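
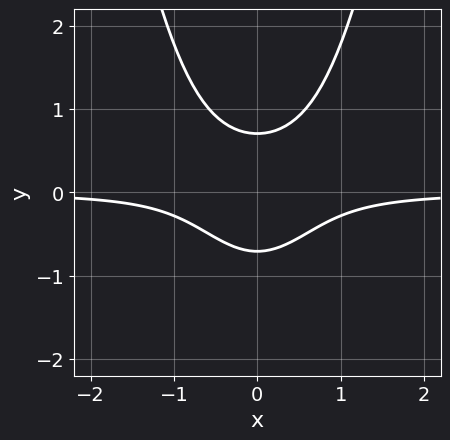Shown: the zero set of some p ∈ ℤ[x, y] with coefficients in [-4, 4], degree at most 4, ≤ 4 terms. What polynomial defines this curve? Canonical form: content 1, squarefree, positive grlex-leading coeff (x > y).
deg p = 3.
Symmetries: mirror symmetry x ↦ −x ⇒ only even powers of x.
Reading off the gridlines: no x-intercept at any integer in the box.
The integer polynomial consistent with all of this is the stated p.

3*x^2*y - 2*y^2 + 1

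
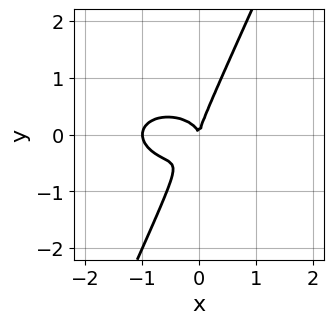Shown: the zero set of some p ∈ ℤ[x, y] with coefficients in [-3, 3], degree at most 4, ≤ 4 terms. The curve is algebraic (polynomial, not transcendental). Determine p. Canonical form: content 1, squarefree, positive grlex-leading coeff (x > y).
Degree: the shape is more complex than any degree-2 curve, so deg p = 3.
Reading off the gridlines: the x-axis gridline crossings are at x ∈ {-1, 0}; it meets the y-axis at y = 0 (among the integer gridlines).
These observations pin down the coefficients.

x^3 + 2*x*y^2 - y^3 + x^2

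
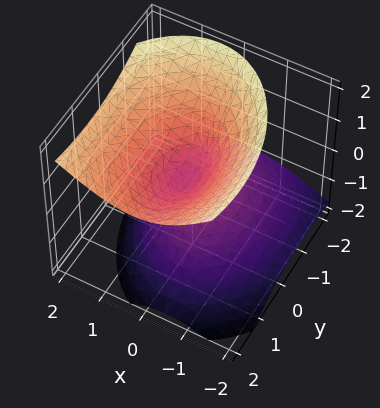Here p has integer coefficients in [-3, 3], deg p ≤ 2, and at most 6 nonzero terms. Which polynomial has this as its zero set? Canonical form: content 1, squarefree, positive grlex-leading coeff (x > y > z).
2*x^2 - x*z + y^2 - y*z - 2*z^2

(a) deg p = 2. The shape is more complex than any degree-1 surface.
(b) From the visible intercepts: it crosses the y-axis at the gridline y = 0; it meets the x-axis at x = 0 (among the integer gridlines); one z-axis crossing is at z = 0.
(c) Matching integer coefficients to the picture gives p.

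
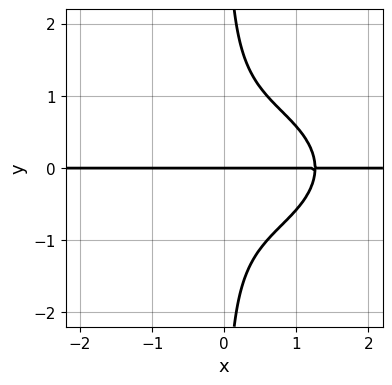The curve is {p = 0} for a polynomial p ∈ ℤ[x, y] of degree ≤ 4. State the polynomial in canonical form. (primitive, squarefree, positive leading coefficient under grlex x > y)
deg p = 4.
From the visible intercepts: it crosses the y-axis at the gridline y = 0; the visible x-axis segment lies entirely on the curve.
Solving for integer coefficients yields p as stated.

x^3*y + 3*x*y^3 - 2*y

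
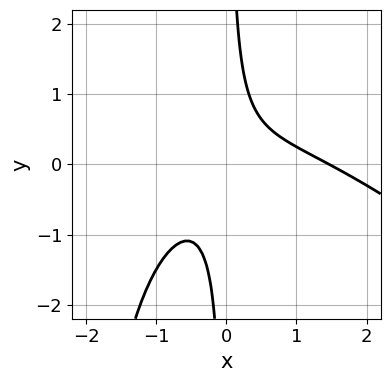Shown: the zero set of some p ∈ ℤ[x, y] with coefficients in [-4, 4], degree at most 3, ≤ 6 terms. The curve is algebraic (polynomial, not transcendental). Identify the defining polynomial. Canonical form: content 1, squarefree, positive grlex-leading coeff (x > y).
1. deg p = 3.
2. Checking where it meets the axes: no y-intercept at any integer in the box.
3. The integer polynomial consistent with all of this is the stated p.

x^3 + x^2*y - x^2 + 3*x*y - 1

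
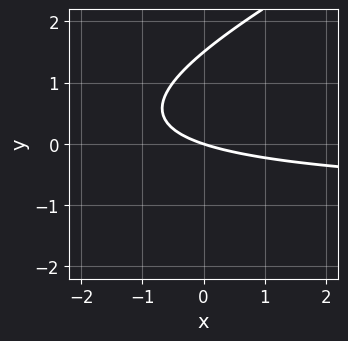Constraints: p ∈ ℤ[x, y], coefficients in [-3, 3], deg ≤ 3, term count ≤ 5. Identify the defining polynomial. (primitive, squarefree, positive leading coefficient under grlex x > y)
First, the degree is 2 — no degree-1 curve has this shape.
Then, against the integer gridlines: one y-axis crossing is at y = 0; one x-axis crossing is at x = 0.
Finally, matching integer coefficients to the picture gives p.

x*y - 2*y^2 + x + 3*y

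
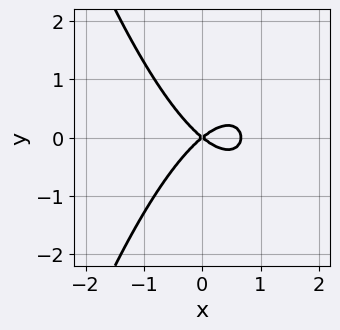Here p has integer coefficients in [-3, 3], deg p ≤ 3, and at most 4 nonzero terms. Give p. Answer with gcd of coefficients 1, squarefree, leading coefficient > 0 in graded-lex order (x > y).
(a) The degree is 3 — the shape is more complex than any degree-2 curve.
(b) Symmetries: mirror symmetry y ↦ −y ⇒ only even powers of y.
(c) From the visible intercepts: it crosses the x-axis at the gridline x = 0; it meets the y-axis at y = 0 (among the integer gridlines).
(d) Fitting integer coefficients to these (and the overall shape) gives p.

3*x^3 - 2*x^2 + 3*y^2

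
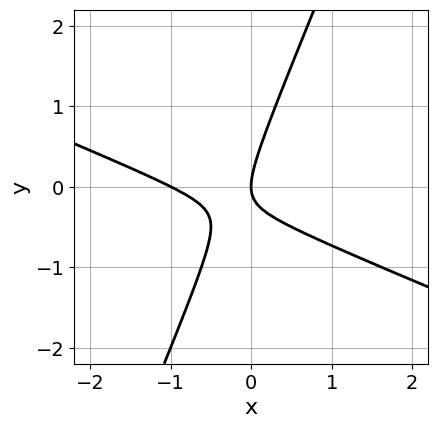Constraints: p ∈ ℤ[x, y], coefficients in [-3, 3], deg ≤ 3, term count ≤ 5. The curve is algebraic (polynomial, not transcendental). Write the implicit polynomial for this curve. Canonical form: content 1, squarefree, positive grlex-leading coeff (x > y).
First, deg p = 2.
Next, observable constraints: among the integer gridlines, it crosses the x-axis at x ∈ {-1, 0}; it meets the y-axis at y = 0 (among the integer gridlines).
Finally, putting this together gives p.

x^2 + 2*x*y - y^2 + x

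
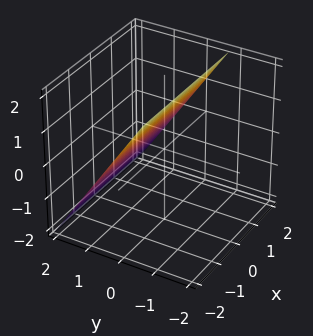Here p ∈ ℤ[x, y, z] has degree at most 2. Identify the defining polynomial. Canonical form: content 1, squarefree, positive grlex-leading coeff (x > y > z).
(a) deg p = 1.
(b) Checking where it meets the axes: it meets the z-axis at z = 1 (among the integer gridlines); no x-intercept at any integer in the box.
(c) Solving for integer coefficients yields p as stated.

3*y + 2*z - 2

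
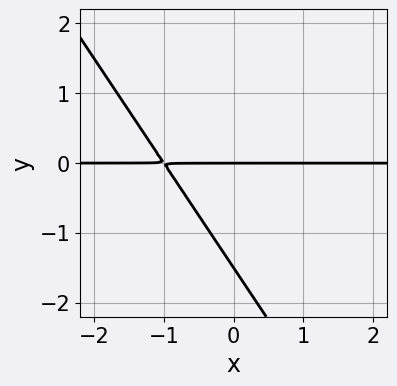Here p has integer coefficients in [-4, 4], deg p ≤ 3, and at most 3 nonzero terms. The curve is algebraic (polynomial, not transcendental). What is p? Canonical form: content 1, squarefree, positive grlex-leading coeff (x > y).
1. The degree is 2 — no degree-1 curve has this shape.
2. Reading off the gridlines: it meets the y-axis at y = 0 (among the integer gridlines); every point of the x-axis in the box is on the curve.
3. Putting this together gives p.

3*x*y + 2*y^2 + 3*y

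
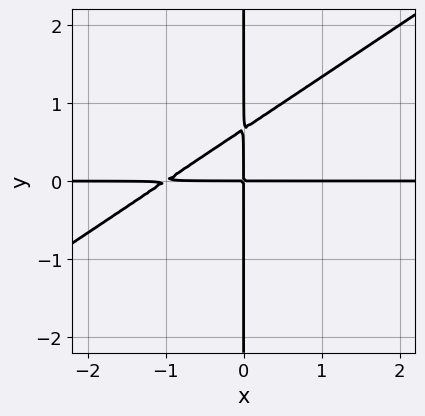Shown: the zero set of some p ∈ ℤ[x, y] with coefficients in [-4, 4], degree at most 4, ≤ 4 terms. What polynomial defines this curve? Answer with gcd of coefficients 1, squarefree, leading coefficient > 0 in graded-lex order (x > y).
(a) Degree: no degree-2 curve has this shape, so deg p = 3.
(b) Reading off the gridlines: every point of the y-axis in the box is on the curve; the visible x-axis segment lies entirely on the curve.
(c) Matching integer coefficients to the picture gives p.

2*x^2*y - 3*x*y^2 + 2*x*y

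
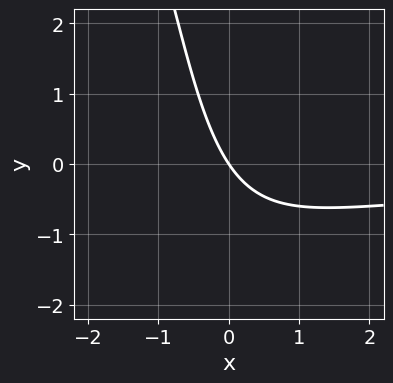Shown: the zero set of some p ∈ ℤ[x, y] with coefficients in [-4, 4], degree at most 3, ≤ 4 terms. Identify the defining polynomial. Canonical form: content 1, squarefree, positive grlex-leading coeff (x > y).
x^2*y + 2*x*y + 3*x + 2*y

1. Degree: no degree-2 curve has this shape, so deg p = 3.
2. From the visible intercepts: it meets the x-axis at x = 0 (among the integer gridlines); it crosses the y-axis at the gridline y = 0.
3. The integer polynomial consistent with all of this is the stated p.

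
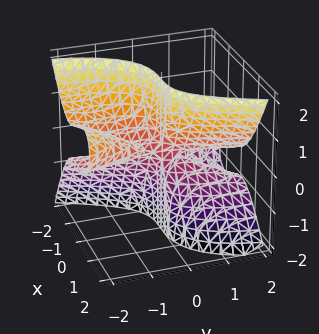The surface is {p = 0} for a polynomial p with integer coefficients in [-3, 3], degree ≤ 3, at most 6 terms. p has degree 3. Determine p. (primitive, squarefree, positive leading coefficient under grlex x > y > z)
deg p = 3. The shape is more complex than any degree-2 surface.
From the axis intercepts and sections: it crosses the x-axis at the gridline x = 0; every point of the y-axis in the box is on the surface.
Assembling these constraints gives the stated polynomial. Check: (0, 0, 1) on the z-axis lies on the surface, and p(0, 0, 1) = 0. ✓

2*x^3 + x*y*z - y^2*z - 2*y*z^2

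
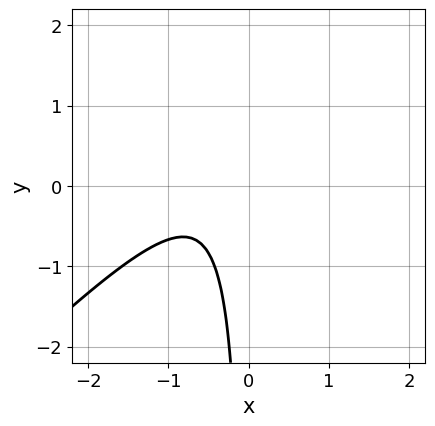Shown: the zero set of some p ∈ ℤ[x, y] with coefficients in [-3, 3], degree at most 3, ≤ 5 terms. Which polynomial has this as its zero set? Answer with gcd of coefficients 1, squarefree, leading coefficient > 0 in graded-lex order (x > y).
Degree: the shape is more complex than any degree-1 curve, so deg p = 2.
From the axis intercepts and sections: the curve avoids every integer x-axis point in the box; no y-intercept at any integer in the box.
Matching integer coefficients to the picture gives p.

3*x^2 - 3*x*y + 3*x + 2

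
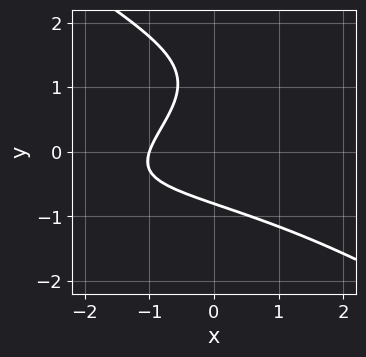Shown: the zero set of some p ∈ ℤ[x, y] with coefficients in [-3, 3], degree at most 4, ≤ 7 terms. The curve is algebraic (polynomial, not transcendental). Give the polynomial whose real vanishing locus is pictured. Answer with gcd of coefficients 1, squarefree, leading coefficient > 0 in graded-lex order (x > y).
x^2*y - 2*y^3 + 3*y^2 - 3*x - 3

Degree: no degree-2 curve has this shape, so deg p = 3.
Checking where it meets the axes: it crosses the x-axis at the gridline x = -1.
The integer polynomial consistent with all of this is the stated p.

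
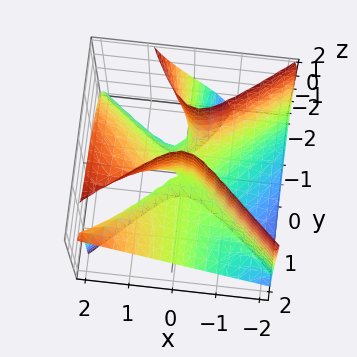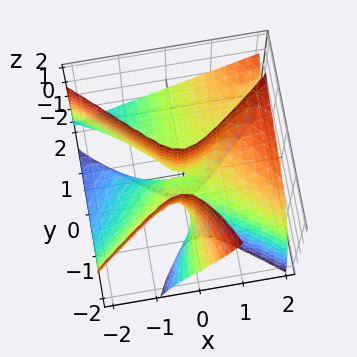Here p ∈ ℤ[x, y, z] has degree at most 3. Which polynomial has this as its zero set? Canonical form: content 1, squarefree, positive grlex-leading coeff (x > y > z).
First, degree: a generic line meets the surface in up to 3 points, so deg p = 3.
Then, reading off the gridlines: the visible z-axis segment lies entirely on the surface; every point of the y-axis in the box is on the surface; it meets the x-axis at x = 0 (among the integer gridlines).
Finally, together with the visible shape, these determine p as stated.

2*x^3 - 3*x^2*z - 3*x*y^2 + 3*y^2*z + 3*y*z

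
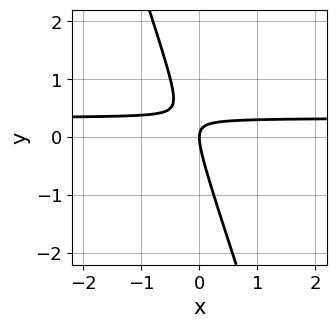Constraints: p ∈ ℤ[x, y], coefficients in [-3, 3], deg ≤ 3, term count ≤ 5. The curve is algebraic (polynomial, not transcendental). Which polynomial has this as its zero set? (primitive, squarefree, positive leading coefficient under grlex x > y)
(a) Degree: no degree-1 curve has this shape, so deg p = 2.
(b) Reading off the gridlines: it crosses the x-axis at the gridline x = 0; it crosses the y-axis at the gridline y = 0.
(c) Putting this together gives p.

3*x*y + y^2 - x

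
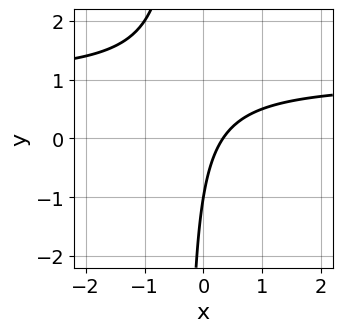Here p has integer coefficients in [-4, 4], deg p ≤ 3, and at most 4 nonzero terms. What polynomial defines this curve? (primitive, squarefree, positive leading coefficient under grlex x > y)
1. The degree is 2 — a generic line meets the curve in up to 2 points.
2. From the axis intercepts and sections: it crosses the y-axis at the gridline y = -1.
3. Together with the visible shape, these determine p as stated.

3*x*y - 3*x + y + 1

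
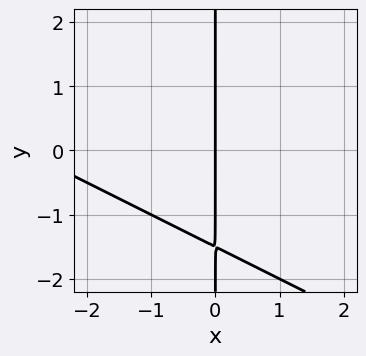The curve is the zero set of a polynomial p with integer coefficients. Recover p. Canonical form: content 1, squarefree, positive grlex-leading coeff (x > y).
x^2 + 2*x*y + 3*x

1. The degree is 2 — no degree-1 curve has this shape.
2. Observable constraints: it crosses the x-axis at the gridline x = 0; the visible y-axis segment lies entirely on the curve.
3. Assembling these constraints gives the stated polynomial.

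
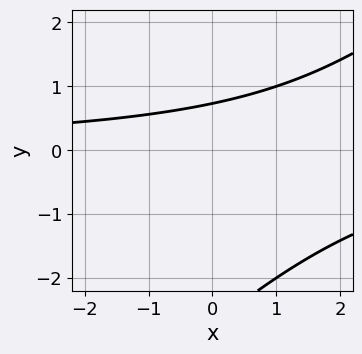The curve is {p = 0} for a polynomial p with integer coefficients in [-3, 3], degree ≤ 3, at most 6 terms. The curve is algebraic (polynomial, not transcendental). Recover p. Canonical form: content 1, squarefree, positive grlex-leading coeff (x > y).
(a) The degree is 2 — a generic line meets the curve in up to 2 points.
(b) From the axis intercepts and sections: it misses every integer gridline on the x-axis.
(c) These observations pin down the coefficients.

x*y - y^2 - 2*y + 2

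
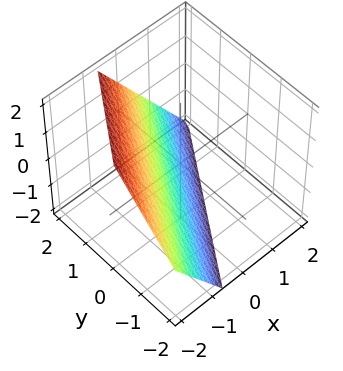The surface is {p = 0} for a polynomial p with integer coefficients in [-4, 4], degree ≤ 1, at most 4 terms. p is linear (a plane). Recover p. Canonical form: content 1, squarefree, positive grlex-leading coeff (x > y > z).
3*x - 2*y + 2*z + 2

First, the degree is 1 — the surface is flat (a plane).
Then, reading off the gridlines: it crosses the z-axis at the gridline z = -1; it meets the y-axis at y = 1 (among the integer gridlines).
Finally, putting this together gives p.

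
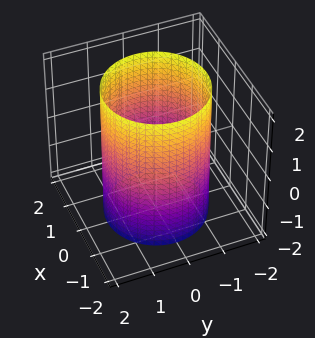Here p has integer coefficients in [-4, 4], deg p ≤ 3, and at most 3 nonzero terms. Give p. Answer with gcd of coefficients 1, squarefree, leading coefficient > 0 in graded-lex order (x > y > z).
x^2 + y^2 - 2

(a) The degree is 2 — a cylinder; a quadric.
(b) Symmetries: mirror symmetry z ↦ −z ⇒ only even powers of z; the surface is invariant under rotation about z: p = q(x² + y², z).
(c) From the visible intercepts: a circular section at z = -1 has radius between 1 and 2; no z-intercept at any integer in the box.
(d) Solving for integer coefficients yields p as stated.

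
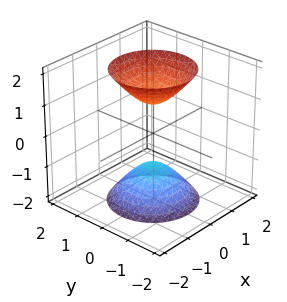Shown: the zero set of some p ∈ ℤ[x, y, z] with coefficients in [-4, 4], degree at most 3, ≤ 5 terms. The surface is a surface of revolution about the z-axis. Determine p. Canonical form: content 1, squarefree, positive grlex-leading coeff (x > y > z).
First, the picture has 2 separate pieces.
Then, degree: no degree-1 surface has this shape, so deg p = 2.
Then, by symmetry, the surface is invariant under rotation about z: p = q(x² + y², z).
Then, reading off the gridlines: the z-axis gridline crossings are at z ∈ {-1, 1}; a circular section at z = -2 has radius between 1 and 2; it misses every integer gridline on the y-axis.
Finally, matching integer coefficients to the picture gives p.

2*x^2 + 2*y^2 - z^2 + 1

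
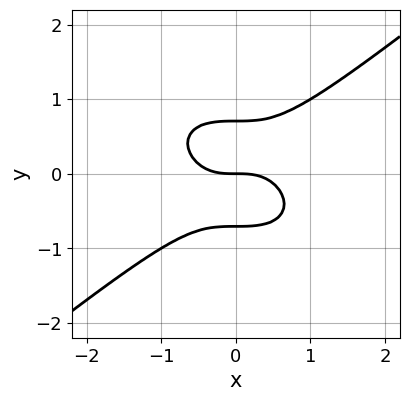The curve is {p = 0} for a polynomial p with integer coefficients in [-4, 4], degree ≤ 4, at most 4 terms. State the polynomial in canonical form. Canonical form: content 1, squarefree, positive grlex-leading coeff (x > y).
x^3 - 2*y^3 + y

The degree is 3 — no degree-2 curve has this shape.
Against the integer gridlines: one x-axis crossing is at x = 0; one y-axis crossing is at y = 0.
Solving for integer coefficients yields p as stated.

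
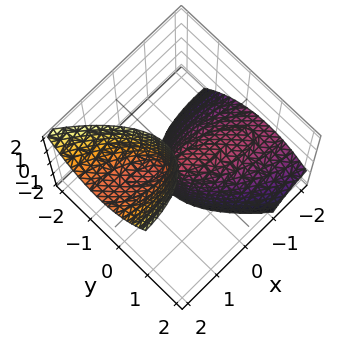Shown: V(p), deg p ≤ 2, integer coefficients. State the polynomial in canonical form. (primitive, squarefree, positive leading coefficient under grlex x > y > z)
x^2 + 2*x*y - 3*x*z + 3*y^2 + z

I count 2 distinct pieces.
The degree is 2 — a generic line meets the surface in up to 2 points.
Reading off the gridlines: it meets the x-axis at x = 0 (among the integer gridlines); it crosses the y-axis at the gridline y = 0; it crosses the z-axis at the gridline z = 0.
Fitting integer coefficients to these (and the overall shape) gives p.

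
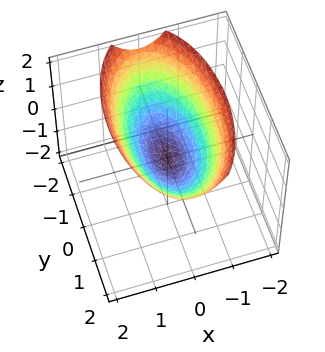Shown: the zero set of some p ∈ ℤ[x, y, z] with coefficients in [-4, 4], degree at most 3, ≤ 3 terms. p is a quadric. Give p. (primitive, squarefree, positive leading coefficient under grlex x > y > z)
Degree: a single bowl opening along one axis; a quadric, so deg p = 2.
Symmetries: mirror symmetry y ↦ −y ⇒ only even powers of y; mirror symmetry x ↦ −x ⇒ only even powers of x.
From the visible intercepts: it meets the z-axis at z = 0 (among the integer gridlines); it crosses the y-axis at the gridline y = 0; it crosses the x-axis at the gridline x = 0.
Putting this together gives p.

3*x^2 + y^2 - 3*z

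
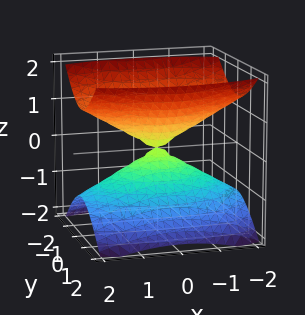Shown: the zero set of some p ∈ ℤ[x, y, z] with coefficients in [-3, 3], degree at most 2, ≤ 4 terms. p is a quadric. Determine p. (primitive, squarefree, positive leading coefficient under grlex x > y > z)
There are 2 components. Treating them together as one polynomial.
The degree is 2 — two nappes meeting at a single point; a quadric.
Symmetries: mirror symmetry z ↦ −z ⇒ only even powers of z; it's symmetric under x → −x, forcing even powers of x; mirror symmetry y ↦ −y ⇒ only even powers of y.
Against the integer gridlines: one z-axis crossing is at z = 0; one y-axis crossing is at y = 0.
Assembling these constraints gives the stated polynomial.

x^2 + 3*y^2 - 3*z^2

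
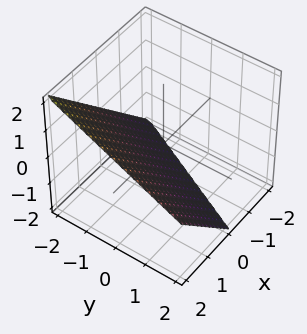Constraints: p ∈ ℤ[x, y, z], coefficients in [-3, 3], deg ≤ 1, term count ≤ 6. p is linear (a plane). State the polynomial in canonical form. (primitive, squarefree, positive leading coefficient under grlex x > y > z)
(a) Degree: every cross-section is a straight line — this is a plane, so deg p = 1.
(b) Checking where it meets the axes: it meets the y-axis at y = -2 (among the integer gridlines); one x-axis crossing is at x = 1; it crosses the z-axis at the gridline z = -1.
(c) Putting this together gives p.

2*x - y - 2*z - 2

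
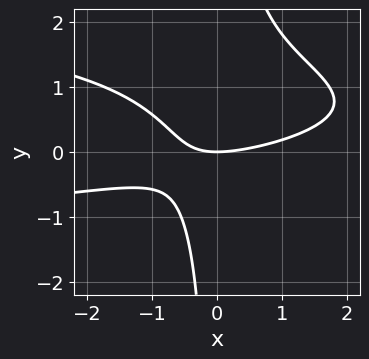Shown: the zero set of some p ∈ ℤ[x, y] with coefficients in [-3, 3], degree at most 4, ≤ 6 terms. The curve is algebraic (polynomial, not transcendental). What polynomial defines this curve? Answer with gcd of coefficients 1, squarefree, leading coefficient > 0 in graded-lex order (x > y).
3*x*y^2 + x^2 - 3*x*y - 3*y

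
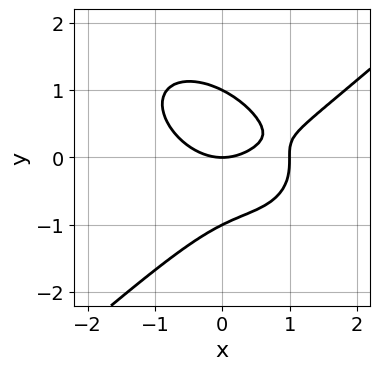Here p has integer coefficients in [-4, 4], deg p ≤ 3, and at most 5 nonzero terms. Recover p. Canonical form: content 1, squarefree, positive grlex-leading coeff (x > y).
1. Degree: the shape is more complex than any degree-2 curve, so deg p = 3.
2. From the visible intercepts: the x-axis gridline crossings are at x ∈ {0, 1}; among the integer gridlines, it crosses the y-axis at y ∈ {-1, 0, 1}.
3. Solving for integer coefficients yields p as stated.

2*x^3 - 3*y^3 - 2*x^2 - 3*x*y + 3*y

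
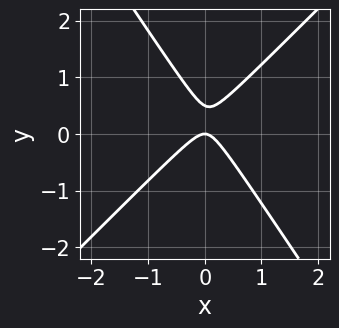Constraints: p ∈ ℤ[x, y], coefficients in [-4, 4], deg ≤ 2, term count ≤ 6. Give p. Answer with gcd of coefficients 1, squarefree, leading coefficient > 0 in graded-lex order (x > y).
deg p = 2.
Observable constraints: one y-axis crossing is at y = 0; one x-axis crossing is at x = 0.
Solving for integer coefficients yields p as stated.

3*x^2 - x*y - 2*y^2 + y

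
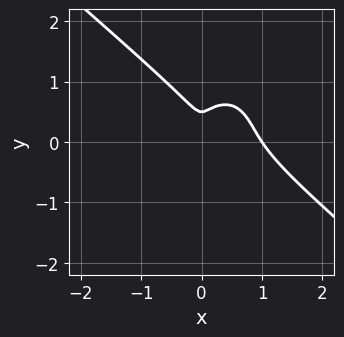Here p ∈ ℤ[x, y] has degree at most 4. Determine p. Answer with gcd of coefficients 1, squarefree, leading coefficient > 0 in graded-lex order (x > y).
1. The degree is 3 — the shape is more complex than any degree-2 curve.
2. Against the integer gridlines: one x-axis crossing is at x = 1.
3. Together with the visible shape, these determine p as stated.

3*x^3 + 2*x^2*y + 2*y^3 - 3*x^2 - y^2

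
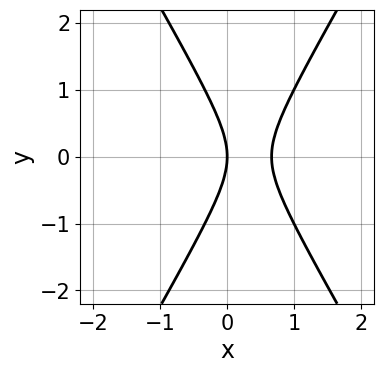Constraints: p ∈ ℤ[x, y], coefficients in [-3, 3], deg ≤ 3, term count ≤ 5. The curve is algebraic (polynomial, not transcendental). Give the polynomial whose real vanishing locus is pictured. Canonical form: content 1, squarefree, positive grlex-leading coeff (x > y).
3*x^2 - y^2 - 2*x

1. Degree: the shape is more complex than any degree-1 curve, so deg p = 2.
2. Symmetries: it's symmetric under y → −y, forcing even powers of y.
3. Against the integer gridlines: it crosses the y-axis at the gridline y = 0; it crosses the x-axis at the gridline x = 0.
4. Assembling these constraints gives the stated polynomial.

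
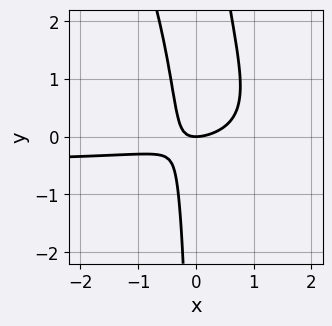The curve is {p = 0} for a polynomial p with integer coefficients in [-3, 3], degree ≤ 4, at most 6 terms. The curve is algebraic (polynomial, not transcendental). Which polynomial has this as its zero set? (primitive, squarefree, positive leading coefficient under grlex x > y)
deg p = 3. The shape is more complex than any degree-2 curve.
Reading off the gridlines: one y-axis crossing is at y = 0; one x-axis crossing is at x = 0.
Matching integer coefficients to the picture gives p.

2*x^2*y + x*y^2 + x^2 - 2*x*y - y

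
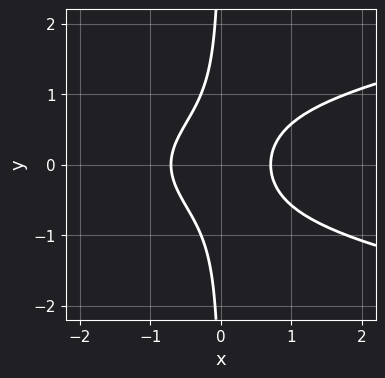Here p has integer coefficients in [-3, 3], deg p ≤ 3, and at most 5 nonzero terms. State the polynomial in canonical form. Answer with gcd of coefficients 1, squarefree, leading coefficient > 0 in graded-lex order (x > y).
3*x*y^2 - 2*x^2 + 1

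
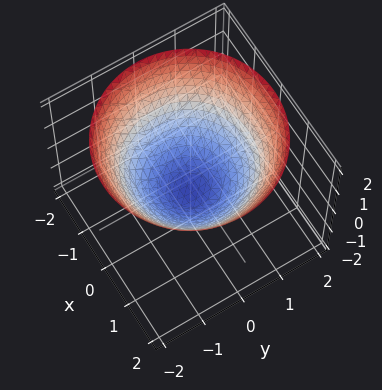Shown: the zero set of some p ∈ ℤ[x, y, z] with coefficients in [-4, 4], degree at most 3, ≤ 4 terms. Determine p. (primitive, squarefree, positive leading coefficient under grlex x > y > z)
2*x^2 + 2*y^2 - 3*z - 2

First, degree: no degree-1 surface has this shape, so deg p = 2.
Next, symmetries: rotational symmetry about the z-axis ⇒ p depends on x, y only through x² + y².
Next, against the integer gridlines: a circular section at z = 0 has radius exactly 1; among the integer gridlines, it crosses the x-axis at x ∈ {-1, 1}; the y-axis gridline crossings are at y ∈ {-1, 1}.
Finally, these observations pin down the coefficients.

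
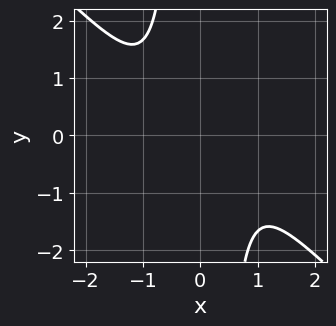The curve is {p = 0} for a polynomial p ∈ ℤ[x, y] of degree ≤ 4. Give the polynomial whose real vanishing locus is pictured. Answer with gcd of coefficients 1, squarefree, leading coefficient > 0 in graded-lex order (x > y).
3*x^4 + 3*x^3*y + 2

1. Degree: no degree-3 curve has this shape, so deg p = 4.
2. Against the integer gridlines: it misses every integer gridline on the x-axis; the curve avoids every integer y-axis point in the box.
3. Fitting integer coefficients to these (and the overall shape) gives p.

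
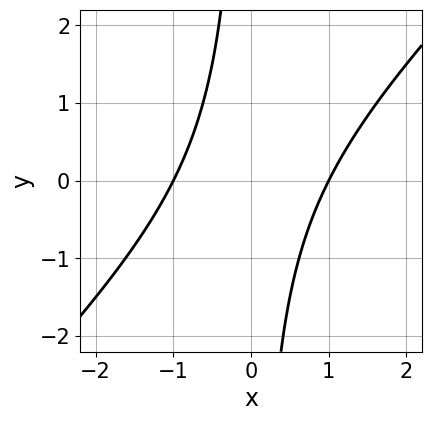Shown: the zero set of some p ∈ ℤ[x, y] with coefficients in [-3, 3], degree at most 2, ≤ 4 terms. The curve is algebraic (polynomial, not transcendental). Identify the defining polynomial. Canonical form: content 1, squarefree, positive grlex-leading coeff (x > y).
First, the degree is 2 — a generic line meets the curve in up to 2 points.
Then, observable constraints: it misses every integer gridline on the y-axis; among the integer gridlines, it crosses the x-axis at x ∈ {-1, 1}.
Finally, matching integer coefficients to the picture gives p.

x^2 - x*y - 1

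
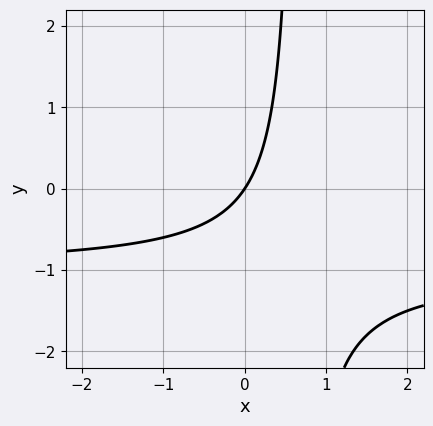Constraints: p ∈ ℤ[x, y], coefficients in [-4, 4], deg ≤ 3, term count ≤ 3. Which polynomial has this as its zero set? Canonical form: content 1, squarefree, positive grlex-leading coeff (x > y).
(a) deg p = 2. No degree-1 curve has this shape.
(b) Observable constraints: it crosses the y-axis at the gridline y = 0; one x-axis crossing is at x = 0.
(c) Assembling these constraints gives the stated polynomial.

3*x*y + 3*x - 2*y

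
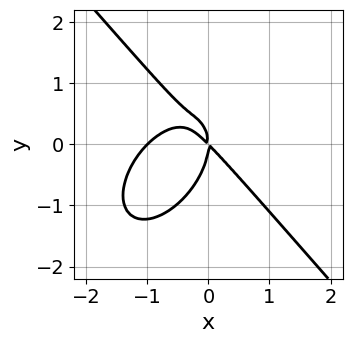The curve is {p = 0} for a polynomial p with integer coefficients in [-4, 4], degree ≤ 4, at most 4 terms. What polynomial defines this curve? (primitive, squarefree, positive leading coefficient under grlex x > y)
3*x^3 + 2*y^3 + 3*x^2 + 3*x*y

First, the degree is 3 — a generic line meets the curve in up to 3 points.
Next, checking where it meets the axes: one y-axis crossing is at y = 0; the x-axis gridline crossings are at x ∈ {-1, 0}.
Finally, fitting integer coefficients to these (and the overall shape) gives p.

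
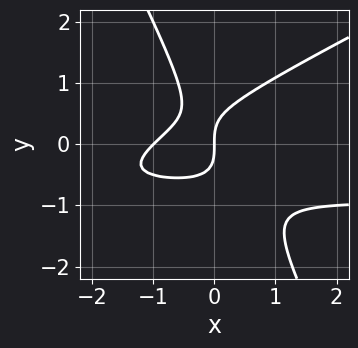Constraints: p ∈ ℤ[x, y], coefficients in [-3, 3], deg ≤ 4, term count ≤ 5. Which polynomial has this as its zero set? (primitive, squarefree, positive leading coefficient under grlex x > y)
1. deg p = 3. The shape is more complex than any degree-2 curve.
2. From the axis intercepts and sections: it crosses the y-axis at the gridline y = 0; among the integer gridlines, it crosses the x-axis at x ∈ {-1, 0}.
3. These observations pin down the coefficients.

2*x^2*y - 3*x*y^2 - 2*y^3 + 2*x^2 + 2*x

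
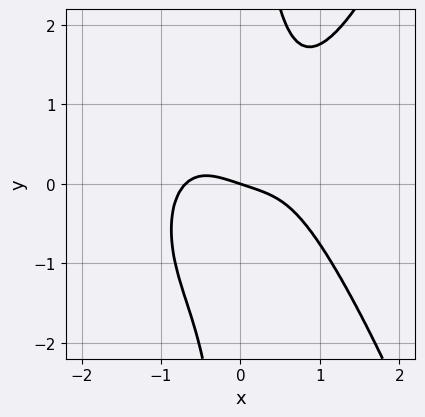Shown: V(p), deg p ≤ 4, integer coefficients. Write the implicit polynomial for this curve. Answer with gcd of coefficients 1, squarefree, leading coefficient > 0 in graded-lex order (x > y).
3*x^4 - 3*x*y^2 + x + 3*y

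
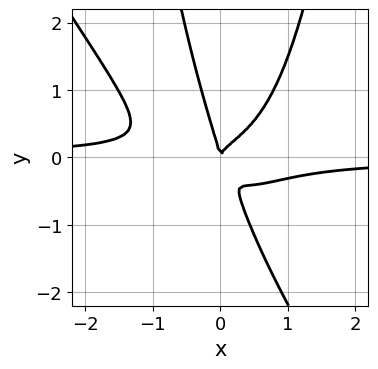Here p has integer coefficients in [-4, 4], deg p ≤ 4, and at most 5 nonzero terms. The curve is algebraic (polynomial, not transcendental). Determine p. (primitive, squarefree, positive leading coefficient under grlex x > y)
3*x^3*y + 2*x^2*y^2 - 3*x*y^2 - y^3 + x^2

(a) Degree: a generic line meets the curve in up to 4 points, so deg p = 4.
(b) Observable constraints: it meets the x-axis at x = 0 (among the integer gridlines); it crosses the y-axis at the gridline y = 0.
(c) Together with the visible shape, these determine p as stated.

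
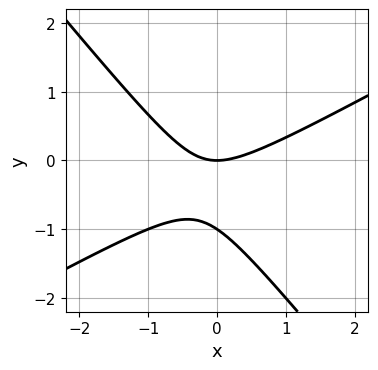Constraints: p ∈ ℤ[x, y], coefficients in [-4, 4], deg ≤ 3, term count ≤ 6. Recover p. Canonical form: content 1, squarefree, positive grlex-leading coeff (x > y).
2*x^2 - 2*x*y - 3*y^2 - 3*y

deg p = 2.
From the axis intercepts and sections: the y-axis gridline crossings are at y ∈ {-1, 0}; it crosses the x-axis at the gridline x = 0.
Together with the visible shape, these determine p as stated.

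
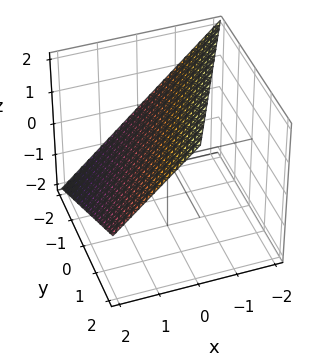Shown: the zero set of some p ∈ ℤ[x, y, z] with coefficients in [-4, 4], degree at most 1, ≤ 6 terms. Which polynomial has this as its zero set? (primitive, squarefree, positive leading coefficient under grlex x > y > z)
deg p = 1. The surface is flat (a plane).
From the visible intercepts: one y-axis crossing is at y = -2; one x-axis crossing is at x = 1.
Assembling these constraints gives the stated polynomial. Check: (0, 0, 1) on the z-axis lies on the surface, and p(0, 0, 1) = 0. ✓

2*x - y + 2*z - 2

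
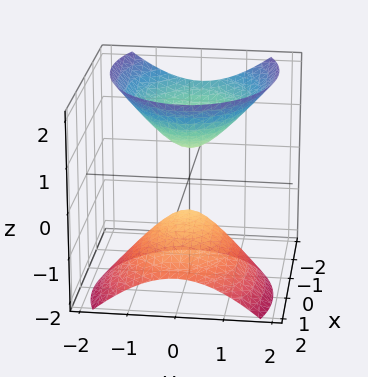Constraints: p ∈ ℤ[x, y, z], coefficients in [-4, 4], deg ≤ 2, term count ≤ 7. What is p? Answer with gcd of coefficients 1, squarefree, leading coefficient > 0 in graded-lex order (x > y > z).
1. I count 2 distinct pieces. Treating them together as one polynomial.
2. deg p = 2. The shape is more complex than any degree-1 surface.
3. Reading off the gridlines: the surface avoids every integer y-axis point in the box; the surface avoids every integer x-axis point in the box.
4. These observations pin down the coefficients.

2*x^2 + 2*x*z + 3*y^2 - 2*z^2 + 1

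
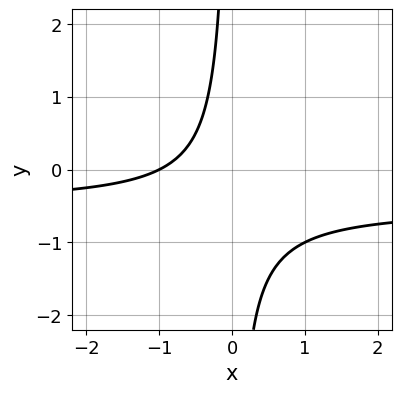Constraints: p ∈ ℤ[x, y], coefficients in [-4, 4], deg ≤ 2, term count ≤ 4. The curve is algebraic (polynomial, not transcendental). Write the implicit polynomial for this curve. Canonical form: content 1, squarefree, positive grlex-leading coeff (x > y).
First, degree: a generic line meets the curve in up to 2 points, so deg p = 2.
Next, from the axis intercepts and sections: one x-axis crossing is at x = -1; it misses every integer gridline on the y-axis.
Finally, putting this together gives p.

2*x*y + x + 1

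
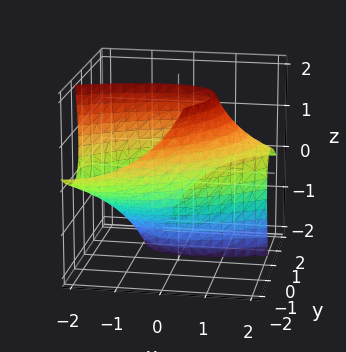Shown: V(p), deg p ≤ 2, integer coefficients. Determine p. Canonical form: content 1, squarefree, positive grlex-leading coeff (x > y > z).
The degree is 2 — a generic line meets the surface in up to 2 points.
Putting this together gives p.

x^2 - 2*x*y + 2*y^2 + 3*y*z + z^2 - 3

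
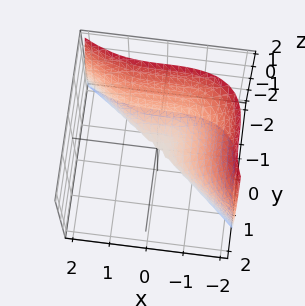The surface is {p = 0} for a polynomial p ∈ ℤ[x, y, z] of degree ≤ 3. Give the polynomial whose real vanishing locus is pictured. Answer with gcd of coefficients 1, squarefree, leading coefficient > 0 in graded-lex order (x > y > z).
x^3 + 2*y^3 + 2*z^2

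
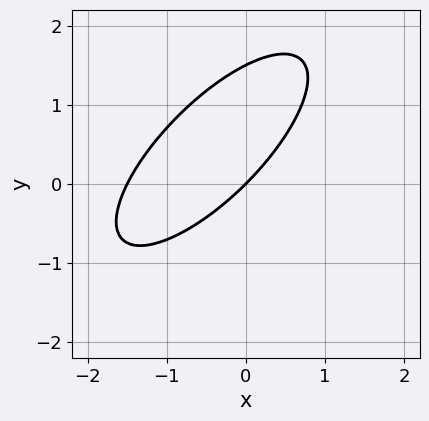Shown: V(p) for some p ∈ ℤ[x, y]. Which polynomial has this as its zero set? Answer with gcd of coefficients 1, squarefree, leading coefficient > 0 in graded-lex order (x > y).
1. deg p = 2.
2. Reading off the gridlines: one y-axis crossing is at y = 0; one x-axis crossing is at x = 0.
3. Fitting integer coefficients to these (and the overall shape) gives p.

2*x^2 - 3*x*y + 2*y^2 + 3*x - 3*y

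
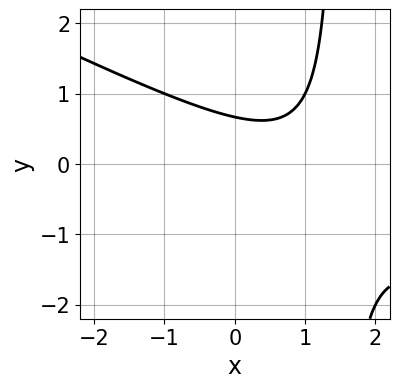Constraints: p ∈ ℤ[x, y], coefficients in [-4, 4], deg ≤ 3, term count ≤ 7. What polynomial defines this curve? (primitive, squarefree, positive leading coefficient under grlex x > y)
First, the degree is 2 — no degree-1 curve has this shape.
Next, against the integer gridlines: no x-intercept at any integer in the box.
Finally, assembling these constraints gives the stated polynomial.

x^2 + 2*x*y - 2*x - 3*y + 2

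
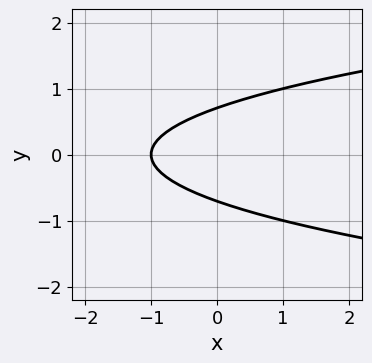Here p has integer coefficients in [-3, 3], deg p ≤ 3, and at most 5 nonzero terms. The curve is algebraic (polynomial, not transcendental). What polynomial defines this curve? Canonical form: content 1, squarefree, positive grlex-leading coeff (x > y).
2*y^2 - x - 1

1. deg p = 2.
2. Symmetries: it's symmetric under y → −y, forcing even powers of y.
3. From the axis intercepts and sections: it crosses the x-axis at the gridline x = -1.
4. Putting this together gives p.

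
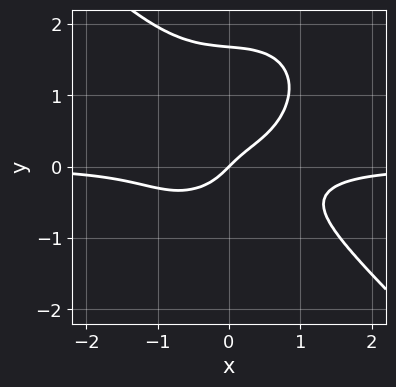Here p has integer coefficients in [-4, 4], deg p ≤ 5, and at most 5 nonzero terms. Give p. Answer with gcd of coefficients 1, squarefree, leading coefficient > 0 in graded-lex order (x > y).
First, the degree is 4 — a generic line meets the curve in up to 4 points.
Next, from the axis intercepts and sections: one y-axis crossing is at y = 0; it crosses the x-axis at the gridline x = 0.
Finally, fitting integer coefficients to these (and the overall shape) gives p.

2*x^3*y + 2*y^4 - 3*y^3 + x - y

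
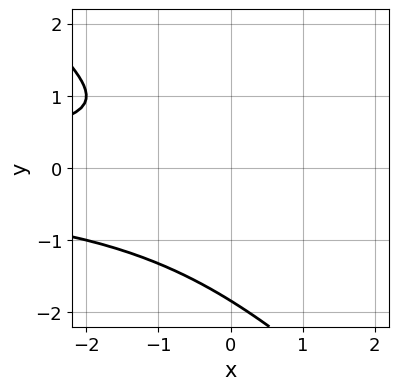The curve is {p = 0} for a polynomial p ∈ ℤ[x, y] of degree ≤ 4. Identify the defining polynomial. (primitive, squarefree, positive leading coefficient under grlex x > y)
1. Degree: no degree-2 curve has this shape, so deg p = 3.
2. Checking where it meets the axes: it misses every integer gridline on the x-axis.
3. Solving for integer coefficients yields p as stated.

x*y^2 + y^3 + y^2 - y + 1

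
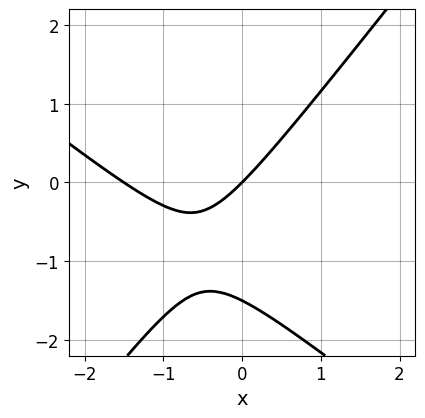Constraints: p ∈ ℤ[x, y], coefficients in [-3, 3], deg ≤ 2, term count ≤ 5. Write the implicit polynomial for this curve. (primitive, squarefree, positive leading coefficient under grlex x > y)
2*x^2 + x*y - 2*y^2 + 3*x - 3*y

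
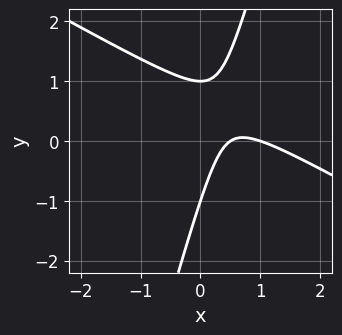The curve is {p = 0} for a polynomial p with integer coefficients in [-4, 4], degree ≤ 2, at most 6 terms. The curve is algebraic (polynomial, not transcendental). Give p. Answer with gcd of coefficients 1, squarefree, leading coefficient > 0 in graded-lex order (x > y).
1. The degree is 2 — no degree-1 curve has this shape.
2. Reading off the gridlines: among the integer gridlines, it crosses the y-axis at y ∈ {-1, 1}; it meets the x-axis at x = 1 (among the integer gridlines).
3. The integer polynomial consistent with all of this is the stated p.

2*x^2 + 3*x*y - y^2 - 3*x + 1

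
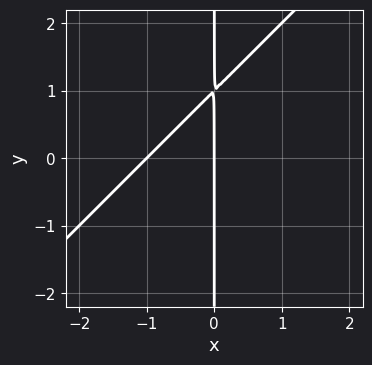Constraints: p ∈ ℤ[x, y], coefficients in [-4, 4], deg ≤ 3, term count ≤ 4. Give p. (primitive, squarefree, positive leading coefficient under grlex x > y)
x^2 - x*y + x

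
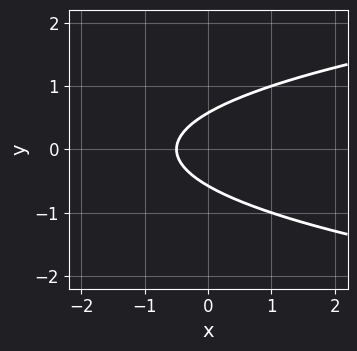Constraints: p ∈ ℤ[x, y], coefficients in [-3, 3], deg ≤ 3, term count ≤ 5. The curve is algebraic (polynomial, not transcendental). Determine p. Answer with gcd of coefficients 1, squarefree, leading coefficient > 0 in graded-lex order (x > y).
3*y^2 - 2*x - 1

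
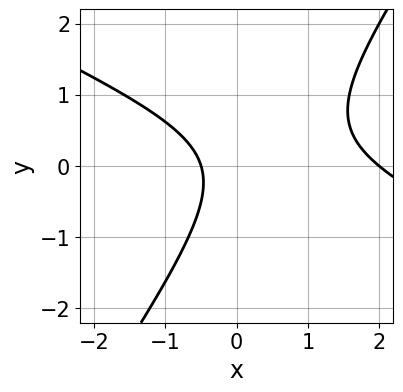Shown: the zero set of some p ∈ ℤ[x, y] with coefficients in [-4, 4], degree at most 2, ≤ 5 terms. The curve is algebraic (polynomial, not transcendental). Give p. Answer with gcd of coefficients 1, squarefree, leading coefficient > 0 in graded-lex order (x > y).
1. The degree is 2 — the shape is more complex than any degree-1 curve.
2. Observable constraints: the curve avoids every integer y-axis point in the box; one x-axis crossing is at x = 2.
3. Putting this together gives p.

2*x^2 + 3*x*y - 3*y^2 - 3*x - 2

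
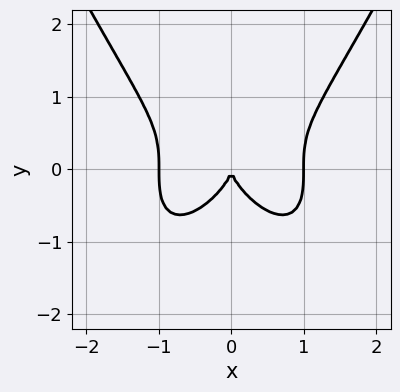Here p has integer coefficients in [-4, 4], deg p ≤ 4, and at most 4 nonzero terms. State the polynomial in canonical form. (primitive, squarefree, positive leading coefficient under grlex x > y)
(a) The degree is 4 — the shape is more complex than any degree-3 curve.
(b) Symmetries: the x ↦ −x reflection is a symmetry, so x appears only in even powers.
(c) Against the integer gridlines: among the integer gridlines, it crosses the x-axis at x ∈ {-1, 0, 1}; it meets the y-axis at y = 0 (among the integer gridlines).
(d) Solving for integer coefficients yields p as stated.

x^4 - y^3 - x^2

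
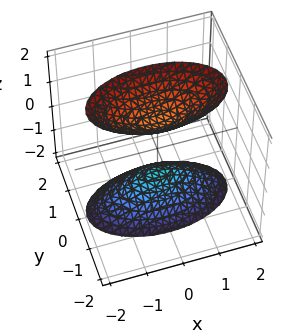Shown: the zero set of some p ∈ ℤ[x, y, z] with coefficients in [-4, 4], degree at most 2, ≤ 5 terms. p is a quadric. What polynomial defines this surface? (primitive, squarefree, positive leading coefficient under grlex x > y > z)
There are 2 components. Treating them together as one polynomial.
Degree: two sheets facing apart; a quadric, so deg p = 2.
Symmetries: the x ↦ −x reflection is a symmetry, so x appears only in even powers; it's symmetric under y → −y, forcing even powers of y; it's symmetric under z → −z, forcing even powers of z.
From the axis intercepts and sections: the surface avoids every integer x-axis point in the box; among the integer gridlines, it crosses the z-axis at z ∈ {-1, 1}; no y-intercept at any integer in the box.
Assembling these constraints gives the stated polynomial.

x^2 + 3*y^2 - z^2 + 1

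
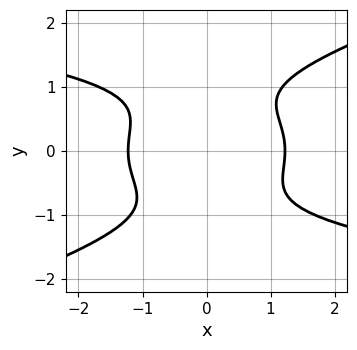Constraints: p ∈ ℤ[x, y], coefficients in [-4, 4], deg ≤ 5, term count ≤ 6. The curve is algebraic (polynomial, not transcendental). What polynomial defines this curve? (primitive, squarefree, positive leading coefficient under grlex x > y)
x*y^3 - 3*y^4 + 2*x^2 + 2*y^2 - 3

1. The degree is 4 — no degree-3 curve has this shape.
2. Checking where it meets the axes: it misses every integer gridline on the y-axis.
3. Assembling these constraints gives the stated polynomial.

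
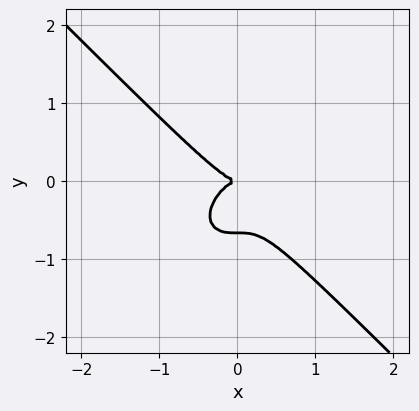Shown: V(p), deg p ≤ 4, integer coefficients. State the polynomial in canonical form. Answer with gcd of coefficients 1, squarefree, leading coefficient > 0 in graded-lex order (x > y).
(a) Degree: the shape is more complex than any degree-2 curve, so deg p = 3.
(b) Against the integer gridlines: one x-axis crossing is at x = 0; one y-axis crossing is at y = 0.
(c) The integer polynomial consistent with all of this is the stated p.

3*x^3 + 3*y^3 + 2*y^2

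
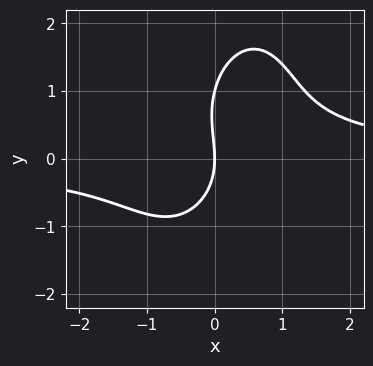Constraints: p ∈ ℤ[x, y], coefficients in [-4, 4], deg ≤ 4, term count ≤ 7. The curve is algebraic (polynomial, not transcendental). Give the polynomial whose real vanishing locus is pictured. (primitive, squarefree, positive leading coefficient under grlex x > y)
3*x^2*y - x*y^2 + y^3 - y^2 - 3*x

(a) deg p = 3. A generic line meets the curve in up to 3 points.
(b) Observable constraints: one x-axis crossing is at x = 0; among the integer gridlines, it crosses the y-axis at y ∈ {0, 1}.
(c) Putting this together gives p.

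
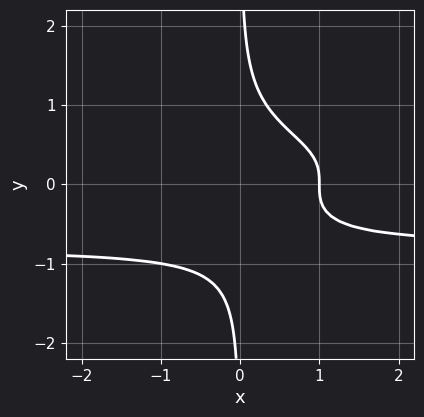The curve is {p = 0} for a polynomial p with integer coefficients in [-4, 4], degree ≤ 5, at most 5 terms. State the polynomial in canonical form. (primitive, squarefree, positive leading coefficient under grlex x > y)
2*x*y^3 + x - 1

(a) Degree: no degree-3 curve has this shape, so deg p = 4.
(b) Checking where it meets the axes: no y-intercept at any integer in the box; it crosses the x-axis at the gridline x = 1.
(c) Assembling these constraints gives the stated polynomial.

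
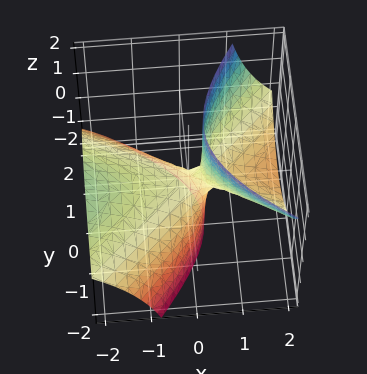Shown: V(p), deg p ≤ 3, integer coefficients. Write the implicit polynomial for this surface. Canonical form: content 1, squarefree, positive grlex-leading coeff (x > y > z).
Degree: no degree-1 surface has this shape, so deg p = 2.
Observable constraints: it crosses the x-axis at the gridline x = 0; it crosses the z-axis at the gridline z = 0.
Together with the visible shape, these determine p as stated.

x^2 + x*y + 3*x*z - 2*y^2 - z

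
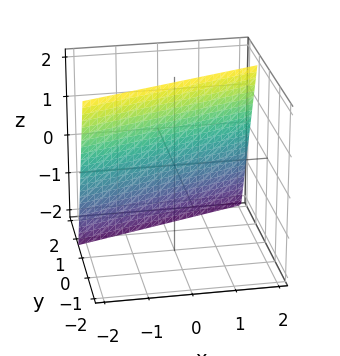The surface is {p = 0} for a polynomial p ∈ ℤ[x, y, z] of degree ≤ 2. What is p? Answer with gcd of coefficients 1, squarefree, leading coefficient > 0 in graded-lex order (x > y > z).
1. Degree: every cross-section is a straight line — this is a plane, so deg p = 1.
2. Against the integer gridlines: it meets the x-axis at x = -2 (among the integer gridlines); one z-axis crossing is at z = 2.
3. The integer polynomial consistent with all of this is the stated p.

x - 3*y - z + 2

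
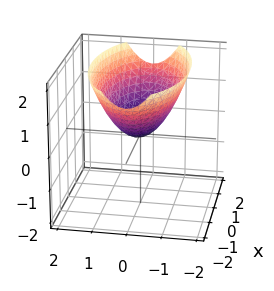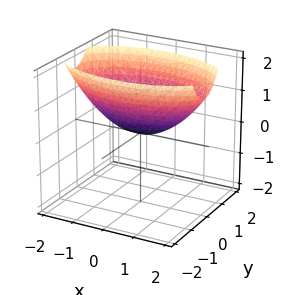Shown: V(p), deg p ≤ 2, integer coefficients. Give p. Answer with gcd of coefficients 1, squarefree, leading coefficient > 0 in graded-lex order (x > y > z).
x^2 + 3*y^2 - 3*z

First, the degree is 2 — a single bowl opening along one axis; a quadric.
Then, symmetries: the x ↦ −x reflection is a symmetry, so x appears only in even powers; it's symmetric under y → −y, forcing even powers of y.
Next, against the integer gridlines: it meets the x-axis at x = 0 (among the integer gridlines); one y-axis crossing is at y = 0.
Finally, putting this together gives p.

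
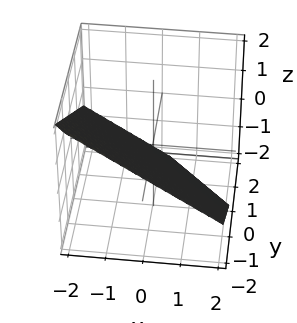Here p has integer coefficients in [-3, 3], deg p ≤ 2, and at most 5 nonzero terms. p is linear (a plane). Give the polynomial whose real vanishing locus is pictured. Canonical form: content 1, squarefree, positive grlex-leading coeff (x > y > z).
The degree is 1 — the surface is flat (a plane).
Observable constraints: it meets the y-axis at y = -1 (among the integer gridlines); it meets the x-axis at x = -1 (among the integer gridlines).
Putting this together gives p.

2*x + 2*y + 3*z + 2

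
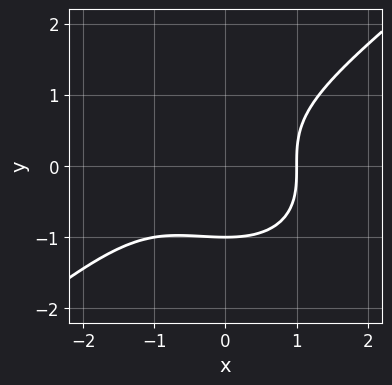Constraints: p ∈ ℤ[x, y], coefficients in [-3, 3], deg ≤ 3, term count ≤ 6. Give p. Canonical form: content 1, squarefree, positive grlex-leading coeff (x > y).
1. Degree: no degree-2 curve has this shape, so deg p = 3.
2. From the axis intercepts and sections: it crosses the y-axis at the gridline y = -1; one x-axis crossing is at x = 1.
3. Solving for integer coefficients yields p as stated.

x^3 - 2*y^3 + x^2 - 2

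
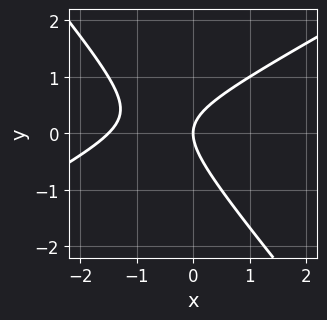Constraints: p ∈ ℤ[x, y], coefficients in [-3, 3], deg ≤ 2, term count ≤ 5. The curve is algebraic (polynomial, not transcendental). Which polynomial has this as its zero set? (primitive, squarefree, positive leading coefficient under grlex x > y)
First, deg p = 2. A generic line meets the curve in up to 2 points.
Next, observable constraints: one y-axis crossing is at y = 0; it meets the x-axis at x = 0 (among the integer gridlines).
Finally, the integer polynomial consistent with all of this is the stated p.

2*x^2 - 2*x*y - 3*y^2 + 3*x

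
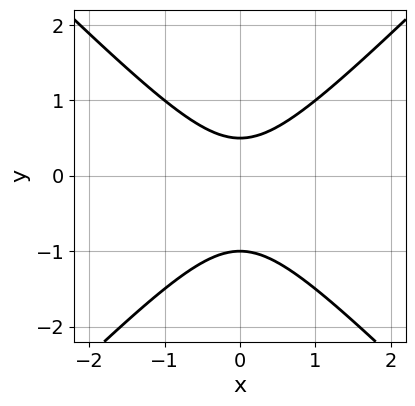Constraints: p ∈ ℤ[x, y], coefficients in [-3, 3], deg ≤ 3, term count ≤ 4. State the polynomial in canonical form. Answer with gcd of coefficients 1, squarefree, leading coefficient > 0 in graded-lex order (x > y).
2*x^2 - 2*y^2 - y + 1

(a) Degree: a generic line meets the curve in up to 2 points, so deg p = 2.
(b) Symmetries: the x ↦ −x reflection is a symmetry, so x appears only in even powers.
(c) From the visible intercepts: it meets the y-axis at y = -1 (among the integer gridlines); the curve avoids every integer x-axis point in the box.
(d) Together with the visible shape, these determine p as stated.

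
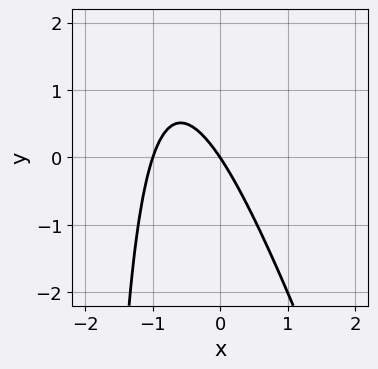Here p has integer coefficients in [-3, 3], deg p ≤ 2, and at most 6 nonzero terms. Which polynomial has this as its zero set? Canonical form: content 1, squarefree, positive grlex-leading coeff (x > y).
3*x^2 + x*y + 3*x + 2*y

First, the degree is 2 — the shape is more complex than any degree-1 curve.
Then, checking where it meets the axes: one y-axis crossing is at y = 0; among the integer gridlines, it crosses the x-axis at x ∈ {-1, 0}.
Finally, fitting integer coefficients to these (and the overall shape) gives p.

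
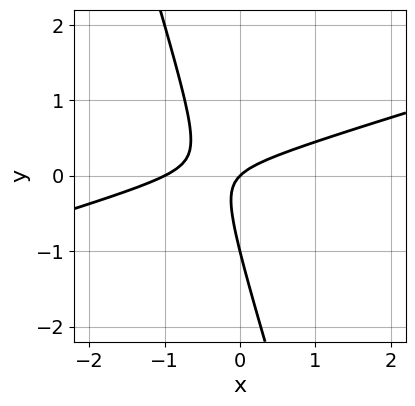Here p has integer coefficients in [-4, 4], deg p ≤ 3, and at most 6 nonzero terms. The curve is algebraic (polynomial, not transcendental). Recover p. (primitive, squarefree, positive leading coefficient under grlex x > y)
x^2 - 3*x*y - y^2 + x - y

(a) The degree is 2 — a generic line meets the curve in up to 2 points.
(b) Against the integer gridlines: among the integer gridlines, it crosses the x-axis at x ∈ {-1, 0}; the y-axis gridline crossings are at y ∈ {-1, 0}.
(c) These observations pin down the coefficients.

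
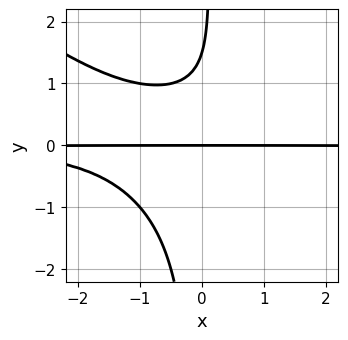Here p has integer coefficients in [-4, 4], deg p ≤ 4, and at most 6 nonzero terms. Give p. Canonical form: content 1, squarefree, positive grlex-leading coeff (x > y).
1. Degree: no degree-3 curve has this shape, so deg p = 4.
2. Reading off the gridlines: the visible x-axis segment lies entirely on the curve; it meets the y-axis at y = 0 (among the integer gridlines).
3. Matching integer coefficients to the picture gives p.

2*x^2*y^2 + 3*x*y^3 - 2*y^2 + 3*y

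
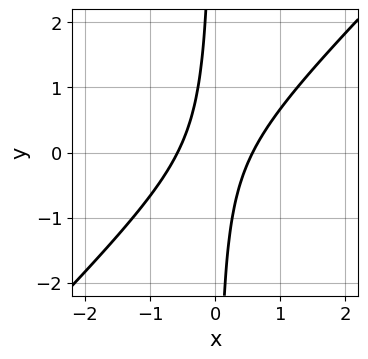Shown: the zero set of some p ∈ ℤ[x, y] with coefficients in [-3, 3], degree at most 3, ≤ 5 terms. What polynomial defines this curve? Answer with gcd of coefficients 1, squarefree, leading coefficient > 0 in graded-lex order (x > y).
(a) The degree is 2 — no degree-1 curve has this shape.
(b) Reading off the gridlines: no y-intercept at any integer in the box.
(c) These observations pin down the coefficients.

3*x^2 - 3*x*y - 1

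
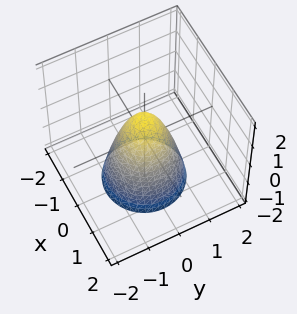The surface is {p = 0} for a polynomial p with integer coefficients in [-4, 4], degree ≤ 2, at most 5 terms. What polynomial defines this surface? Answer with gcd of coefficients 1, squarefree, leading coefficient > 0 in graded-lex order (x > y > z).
2*x^2 + 2*y^2 + z - 1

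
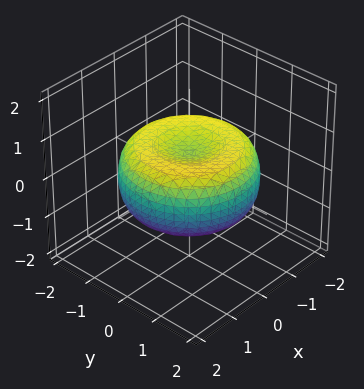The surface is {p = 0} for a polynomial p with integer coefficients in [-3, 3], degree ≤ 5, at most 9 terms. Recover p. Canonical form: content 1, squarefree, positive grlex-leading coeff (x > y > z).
x^4 + 2*x^2*y^2 + y^4 - 2*x^2 - 2*y^2 + 3*z^2 - 1

(a) Degree: the shape is more complex than any degree-3 surface, so deg p = 4.
(b) Symmetries: rotational symmetry about the z-axis ⇒ p depends on x, y only through x² + y².
(c) Checking where it meets the axes: a circular section at z = 0 has radius between 1 and 2.
(d) Solving for integer coefficients yields p as stated.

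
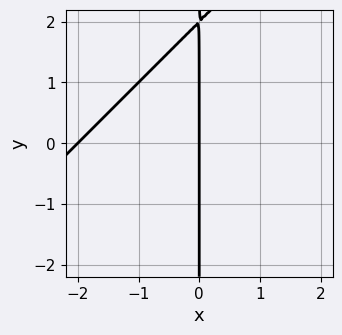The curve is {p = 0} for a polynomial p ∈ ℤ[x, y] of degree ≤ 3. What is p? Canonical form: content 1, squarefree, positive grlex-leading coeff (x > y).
1. The degree is 2 — the shape is more complex than any degree-1 curve.
2. From the axis intercepts and sections: the visible y-axis segment lies entirely on the curve; among the integer gridlines, it crosses the x-axis at x ∈ {-2, 0}.
3. Together with the visible shape, these determine p as stated.

x^2 - x*y + 2*x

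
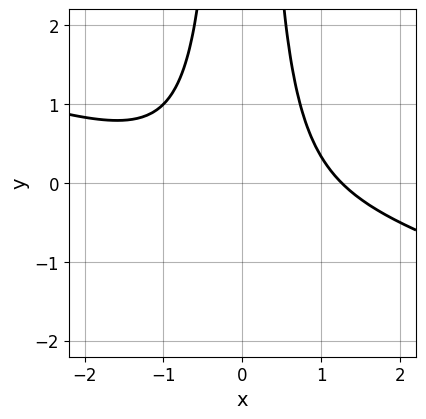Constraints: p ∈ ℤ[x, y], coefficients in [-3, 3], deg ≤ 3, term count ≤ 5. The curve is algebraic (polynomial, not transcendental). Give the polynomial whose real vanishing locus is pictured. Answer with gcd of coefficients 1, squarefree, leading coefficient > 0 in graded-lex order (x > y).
x^3 + 3*x^2*y - 2

1. deg p = 3. The shape is more complex than any degree-2 curve.
2. Reading off the gridlines: the curve avoids every integer y-axis point in the box.
3. Together with the visible shape, these determine p as stated.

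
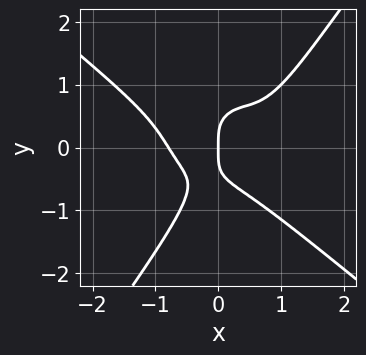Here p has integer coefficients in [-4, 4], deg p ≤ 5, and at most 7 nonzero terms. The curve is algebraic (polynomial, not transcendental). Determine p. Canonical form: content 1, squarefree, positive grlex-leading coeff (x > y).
2*x^4 + 2*x*y^3 - 2*y^4 - 3*x^2*y + x

First, deg p = 4. No degree-3 curve has this shape.
Next, reading off the gridlines: it crosses the x-axis at the gridline x = 0; it crosses the y-axis at the gridline y = 0.
Finally, together with the visible shape, these determine p as stated.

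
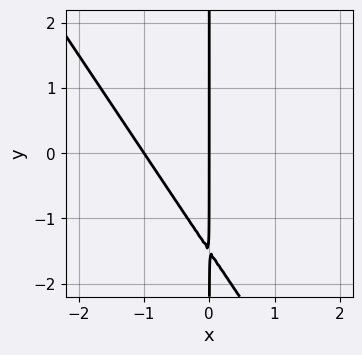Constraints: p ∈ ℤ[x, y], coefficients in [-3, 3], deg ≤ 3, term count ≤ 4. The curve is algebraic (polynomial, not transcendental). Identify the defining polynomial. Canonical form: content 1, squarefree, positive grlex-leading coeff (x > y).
3*x^2 + 2*x*y + 3*x

1. Degree: no degree-1 curve has this shape, so deg p = 2.
2. Against the integer gridlines: the x-axis gridline crossings are at x ∈ {-1, 0}; every point of the y-axis in the box is on the curve.
3. Putting this together gives p.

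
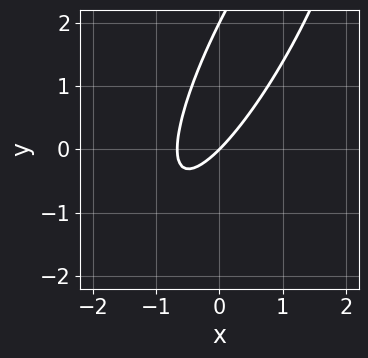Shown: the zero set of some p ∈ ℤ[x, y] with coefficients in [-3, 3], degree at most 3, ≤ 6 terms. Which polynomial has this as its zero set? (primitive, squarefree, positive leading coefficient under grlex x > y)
3*x^2 - 3*x*y + y^2 + 2*x - 2*y

The degree is 2 — no degree-1 curve has this shape.
Observable constraints: one x-axis crossing is at x = 0; among the integer gridlines, it crosses the y-axis at y ∈ {0, 2}.
The integer polynomial consistent with all of this is the stated p.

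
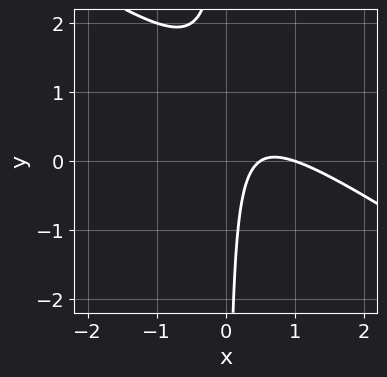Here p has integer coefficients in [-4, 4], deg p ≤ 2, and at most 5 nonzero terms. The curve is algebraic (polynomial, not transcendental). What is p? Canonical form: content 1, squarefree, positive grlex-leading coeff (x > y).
2*x^2 + 3*x*y - 3*x + 1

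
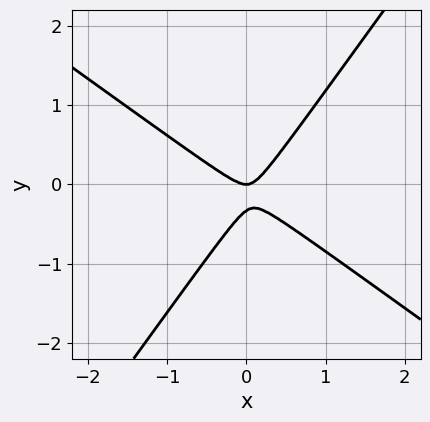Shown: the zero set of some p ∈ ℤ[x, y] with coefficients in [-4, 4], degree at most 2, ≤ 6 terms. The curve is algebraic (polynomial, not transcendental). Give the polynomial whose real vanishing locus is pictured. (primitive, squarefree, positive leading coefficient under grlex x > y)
3*x^2 + 2*x*y - 3*y^2 - y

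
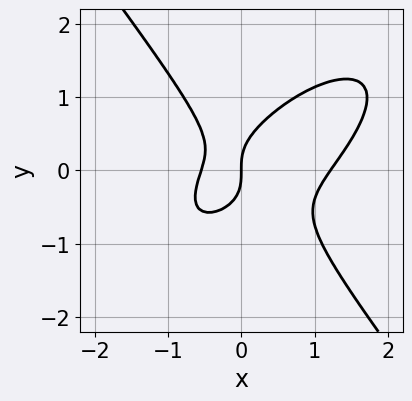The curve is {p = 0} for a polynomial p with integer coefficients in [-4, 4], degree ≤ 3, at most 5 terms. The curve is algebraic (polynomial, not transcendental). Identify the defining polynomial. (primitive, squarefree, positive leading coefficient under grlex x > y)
Degree: no degree-2 curve has this shape, so deg p = 3.
From the axis intercepts and sections: it meets the x-axis at x = 0 (among the integer gridlines); one y-axis crossing is at y = 0.
Assembling these constraints gives the stated polynomial.

3*x^3 - 3*x^2*y + 3*y^3 - 2*x^2 - 2*x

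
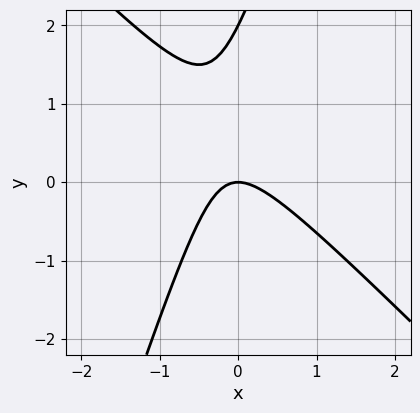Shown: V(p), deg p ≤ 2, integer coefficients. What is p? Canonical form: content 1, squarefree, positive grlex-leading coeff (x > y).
3*x^2 + 2*x*y - y^2 + 2*y

First, degree: the shape is more complex than any degree-1 curve, so deg p = 2.
Next, from the axis intercepts and sections: one x-axis crossing is at x = 0; the y-axis gridline crossings are at y ∈ {0, 2}.
Finally, solving for integer coefficients yields p as stated.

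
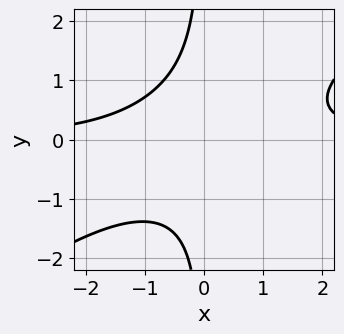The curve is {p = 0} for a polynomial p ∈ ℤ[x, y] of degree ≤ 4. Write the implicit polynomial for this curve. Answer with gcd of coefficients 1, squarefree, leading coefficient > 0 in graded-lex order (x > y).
2*x^2*y - 3*x*y^2 - 3

(a) The degree is 3 — no degree-2 curve has this shape.
(b) Reading off the gridlines: it misses every integer gridline on the x-axis; it misses every integer gridline on the y-axis.
(c) Fitting integer coefficients to these (and the overall shape) gives p.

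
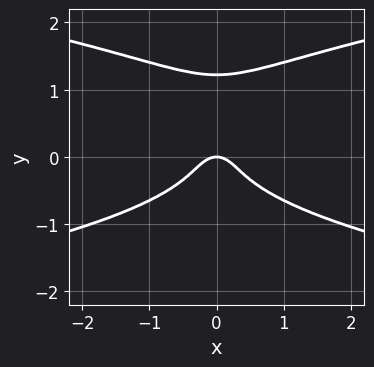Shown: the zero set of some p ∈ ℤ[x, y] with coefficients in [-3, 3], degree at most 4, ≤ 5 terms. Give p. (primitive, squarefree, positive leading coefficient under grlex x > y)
deg p = 4.
Symmetries: the x ↦ −x reflection is a symmetry, so x appears only in even powers.
From the axis intercepts and sections: one x-axis crossing is at x = 0; one y-axis crossing is at y = 0.
Matching integer coefficients to the picture gives p.

3*y^4 - 3*y^3 - 2*x^2 - y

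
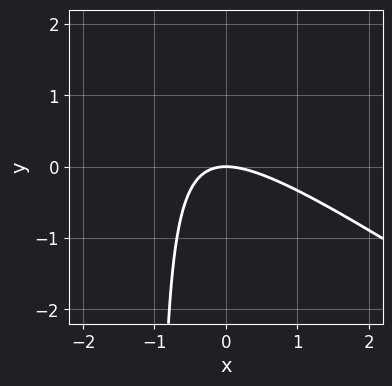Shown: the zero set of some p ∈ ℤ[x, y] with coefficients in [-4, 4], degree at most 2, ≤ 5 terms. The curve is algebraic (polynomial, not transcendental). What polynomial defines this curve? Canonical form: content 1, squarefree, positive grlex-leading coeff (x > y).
2*x^2 + 3*x*y + 3*y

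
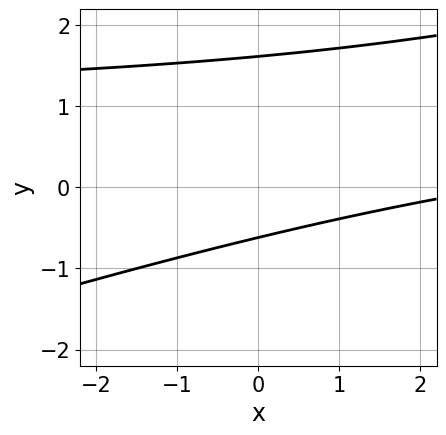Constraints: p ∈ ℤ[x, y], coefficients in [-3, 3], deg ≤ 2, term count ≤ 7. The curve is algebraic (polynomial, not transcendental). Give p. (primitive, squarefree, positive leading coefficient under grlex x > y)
First, deg p = 2.
Then, reading off the gridlines: the curve avoids every integer x-axis point in the box.
Finally, putting this together gives p.

x*y - 3*y^2 - x + 3*y + 3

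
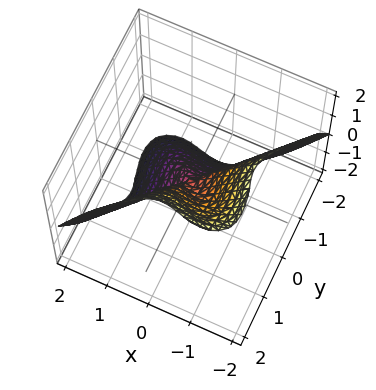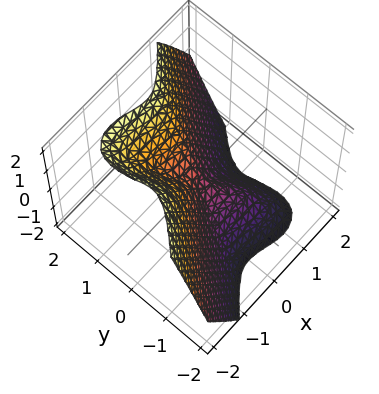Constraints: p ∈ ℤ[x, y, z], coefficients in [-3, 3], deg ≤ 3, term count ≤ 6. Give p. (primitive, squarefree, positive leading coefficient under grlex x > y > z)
3*x^3 + 2*x^2*z - 3*y^3 + 2*y^2*z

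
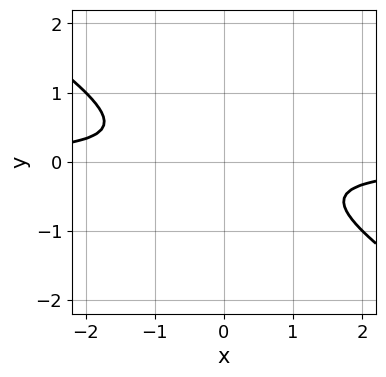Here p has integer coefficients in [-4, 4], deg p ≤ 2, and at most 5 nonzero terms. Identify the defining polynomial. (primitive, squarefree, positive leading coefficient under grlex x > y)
2*x*y + 3*y^2 + 1

1. deg p = 2. The shape is more complex than any degree-1 curve.
2. From the visible intercepts: it misses every integer gridline on the x-axis; no y-intercept at any integer in the box.
3. The integer polynomial consistent with all of this is the stated p.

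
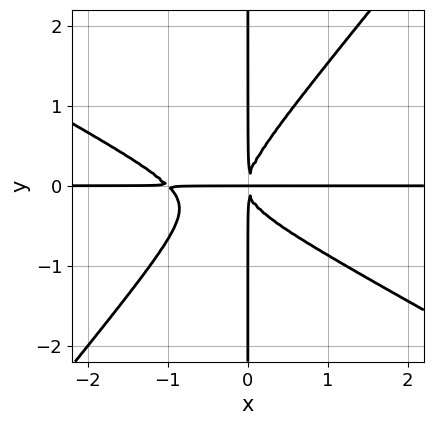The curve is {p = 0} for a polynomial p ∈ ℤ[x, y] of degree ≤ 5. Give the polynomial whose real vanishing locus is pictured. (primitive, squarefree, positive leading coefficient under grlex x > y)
(a) The degree is 4 — a generic line meets the curve in up to 4 points.
(b) Checking where it meets the axes: every point of the y-axis in the box is on the curve; every point of the x-axis in the box is on the curve.
(c) Putting this together gives p.

2*x^3*y + 2*x^2*y^2 - 3*x*y^3 + 2*x^2*y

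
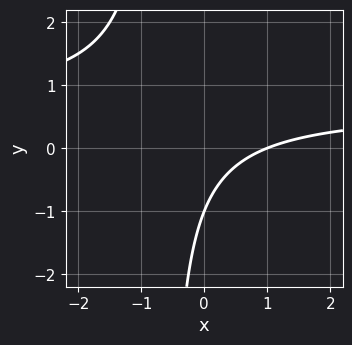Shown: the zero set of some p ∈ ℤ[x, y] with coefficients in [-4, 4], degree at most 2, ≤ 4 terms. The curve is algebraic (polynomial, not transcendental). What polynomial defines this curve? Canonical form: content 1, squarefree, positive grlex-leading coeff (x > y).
(a) deg p = 2. The shape is more complex than any degree-1 curve.
(b) Reading off the gridlines: one x-axis crossing is at x = 1; it crosses the y-axis at the gridline y = -1.
(c) These observations pin down the coefficients.

3*x*y - 2*x + 2*y + 2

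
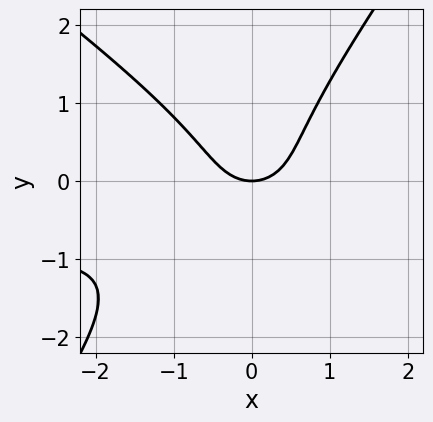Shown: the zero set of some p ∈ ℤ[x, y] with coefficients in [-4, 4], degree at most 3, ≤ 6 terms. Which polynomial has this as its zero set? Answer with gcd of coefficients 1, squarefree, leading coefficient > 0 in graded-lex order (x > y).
(a) deg p = 3. The shape is more complex than any degree-2 curve.
(b) From the visible intercepts: it meets the y-axis at y = 0 (among the integer gridlines); it meets the x-axis at x = 0 (among the integer gridlines).
(c) Solving for integer coefficients yields p as stated.

3*x^2*y + 2*x*y^2 - 3*y^3 + 3*x^2 - 3*y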